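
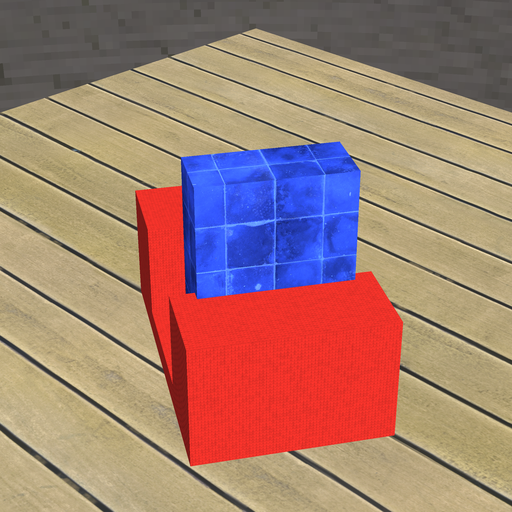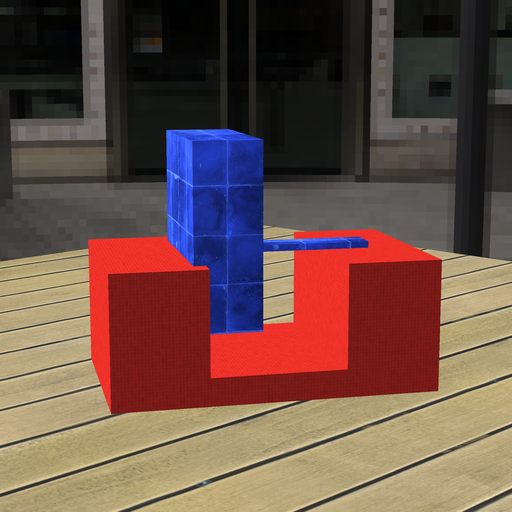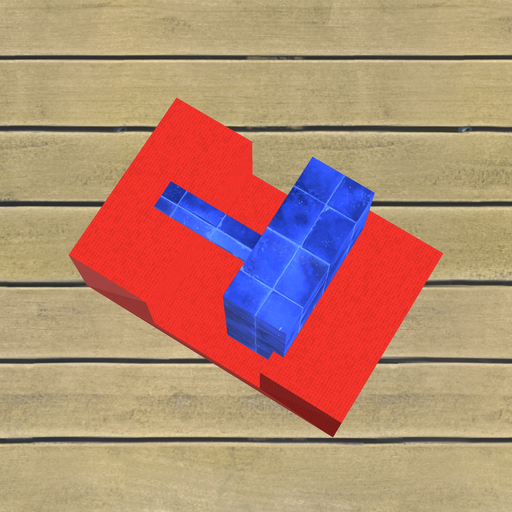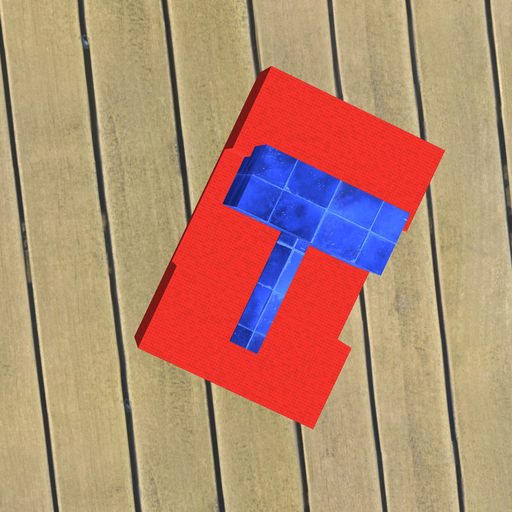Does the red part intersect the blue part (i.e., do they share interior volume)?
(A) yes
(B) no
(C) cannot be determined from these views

(A) yes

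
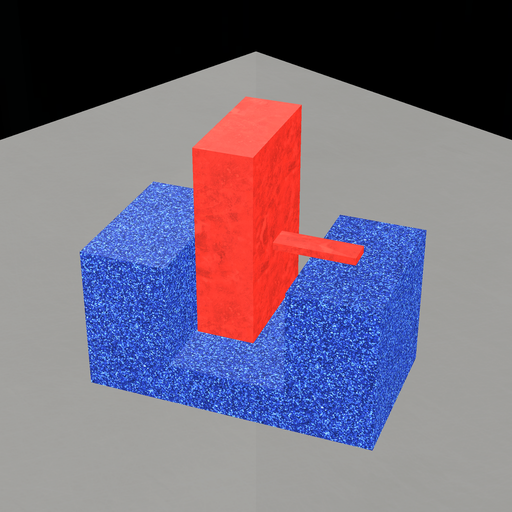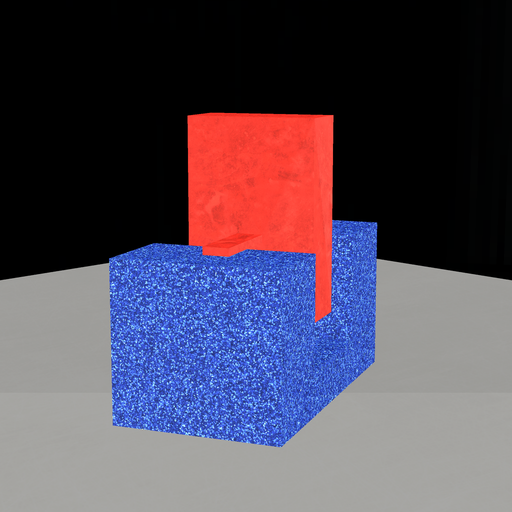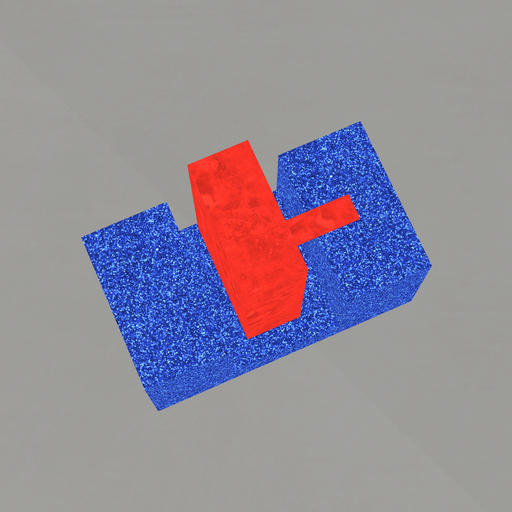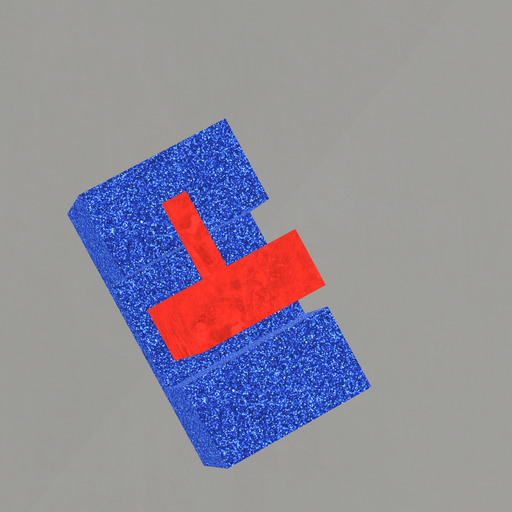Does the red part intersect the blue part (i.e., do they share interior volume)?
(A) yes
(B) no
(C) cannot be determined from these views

(B) no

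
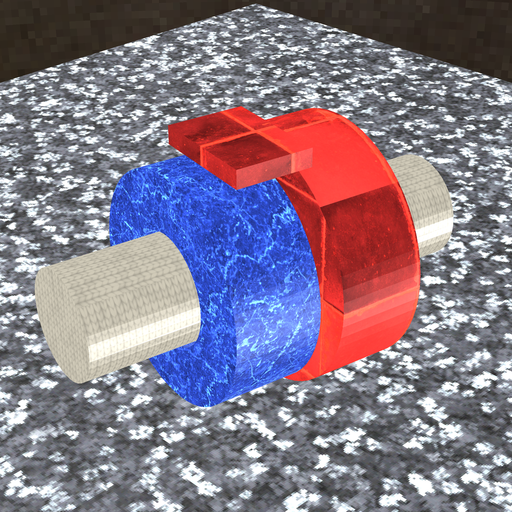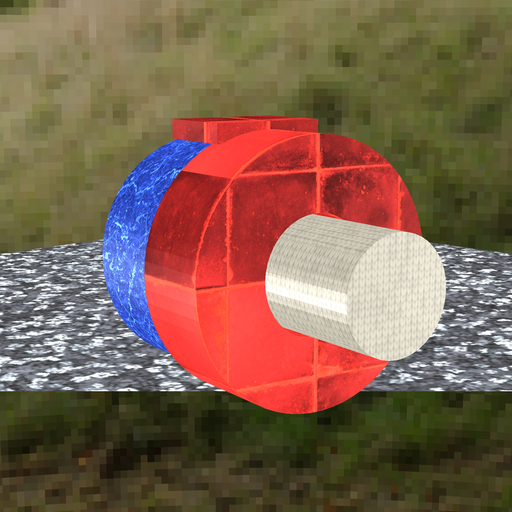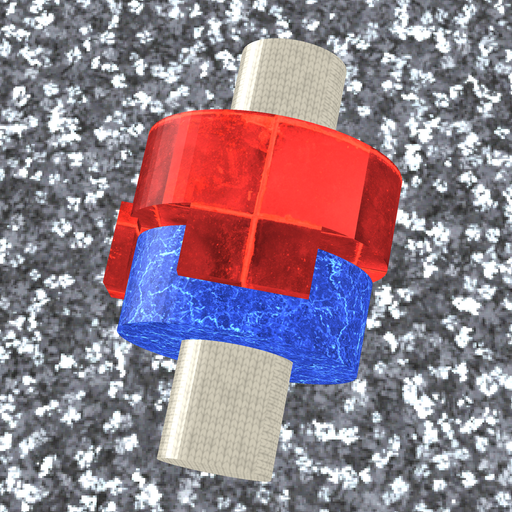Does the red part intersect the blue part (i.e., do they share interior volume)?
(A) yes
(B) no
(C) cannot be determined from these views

(B) no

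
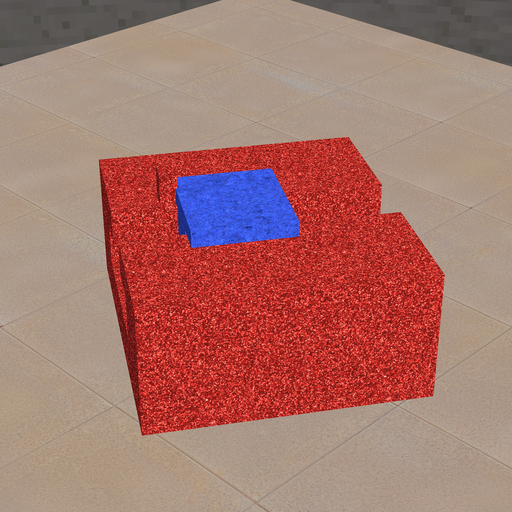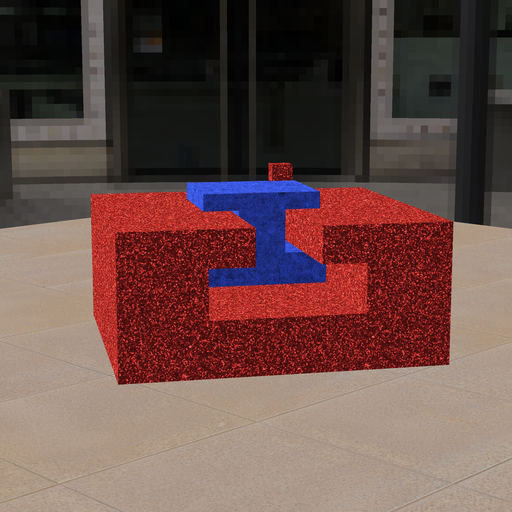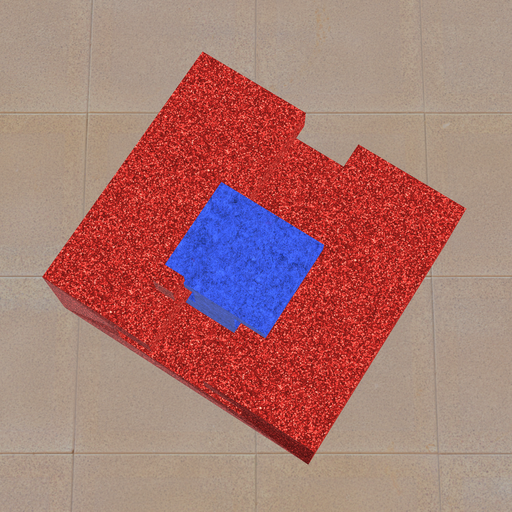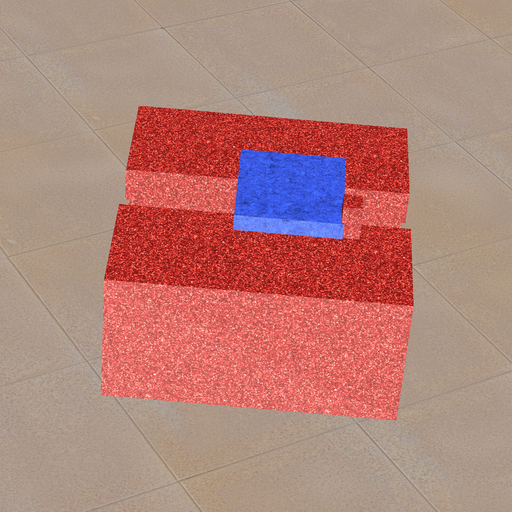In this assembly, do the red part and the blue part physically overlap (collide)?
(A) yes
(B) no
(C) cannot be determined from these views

(A) yes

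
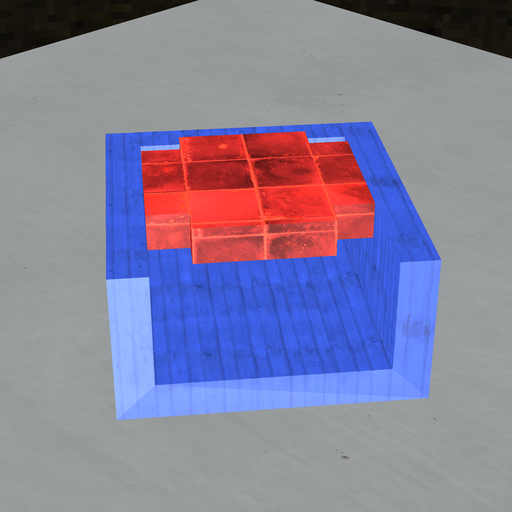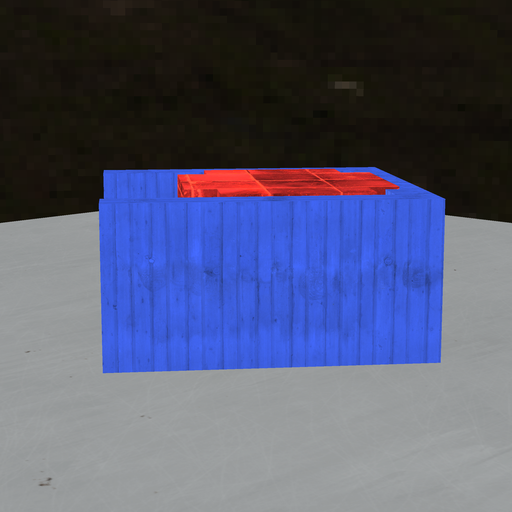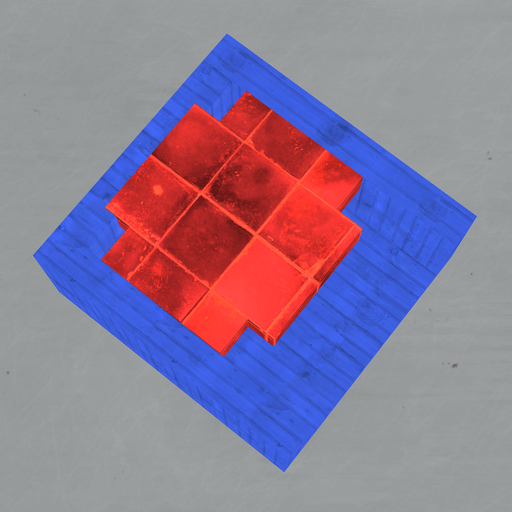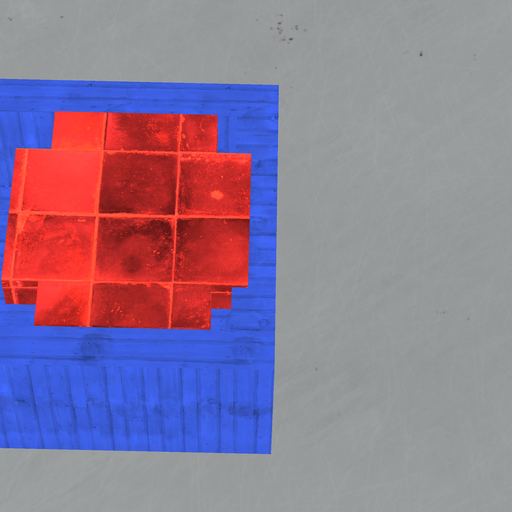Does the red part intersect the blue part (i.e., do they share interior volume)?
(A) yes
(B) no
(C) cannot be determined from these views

(A) yes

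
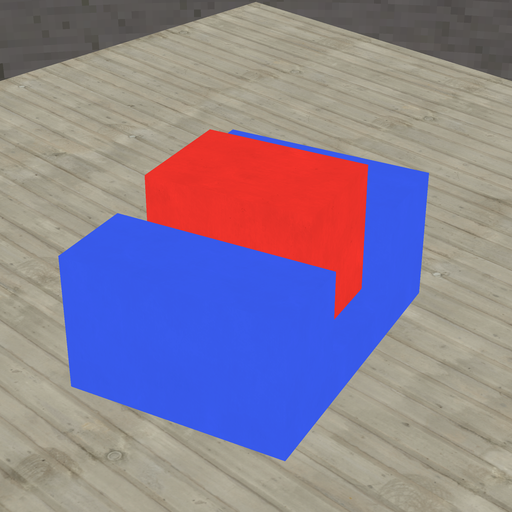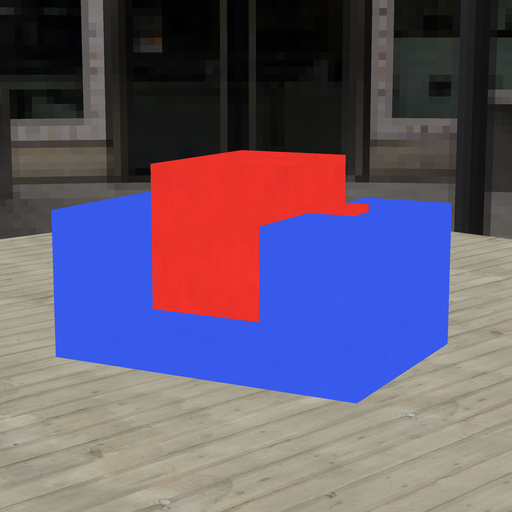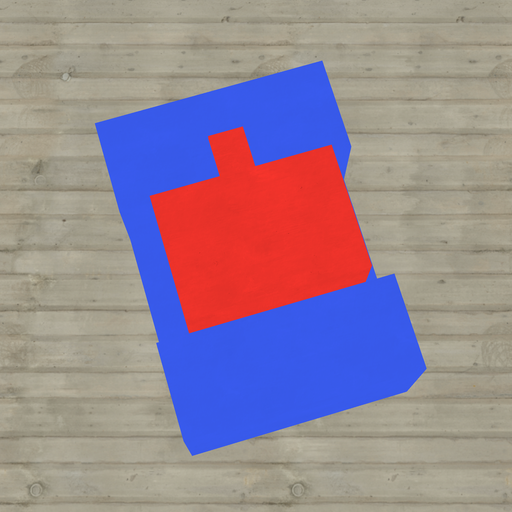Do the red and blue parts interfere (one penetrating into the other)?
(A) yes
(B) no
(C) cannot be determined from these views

(C) cannot be determined from these views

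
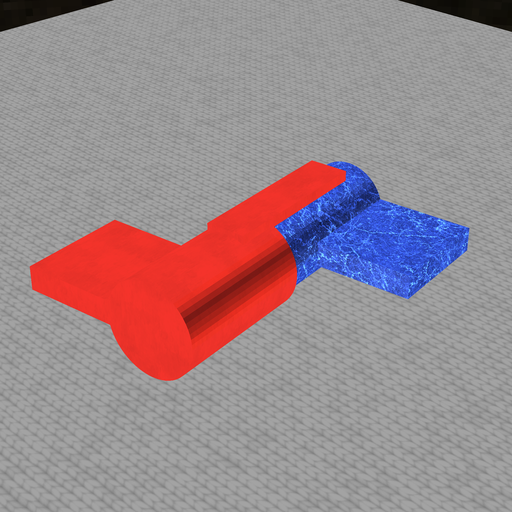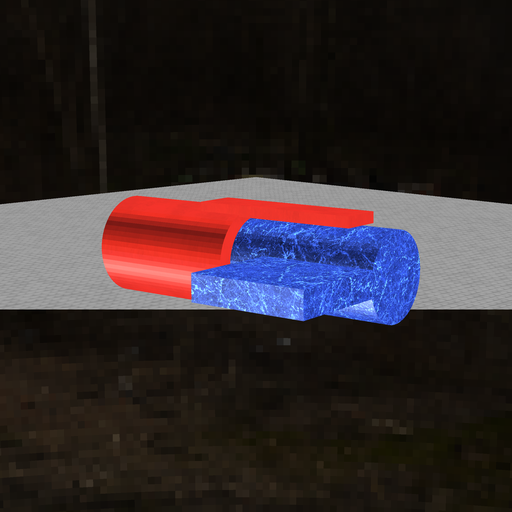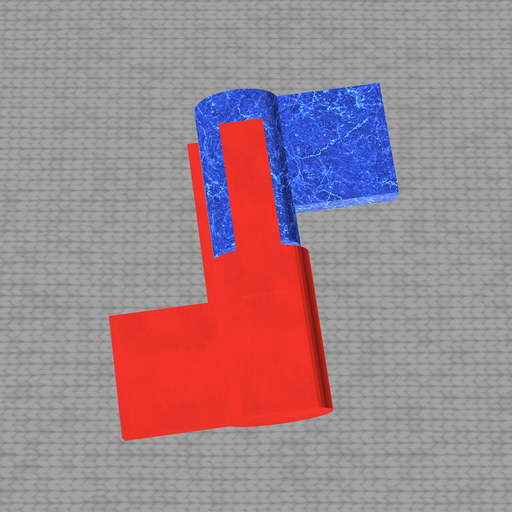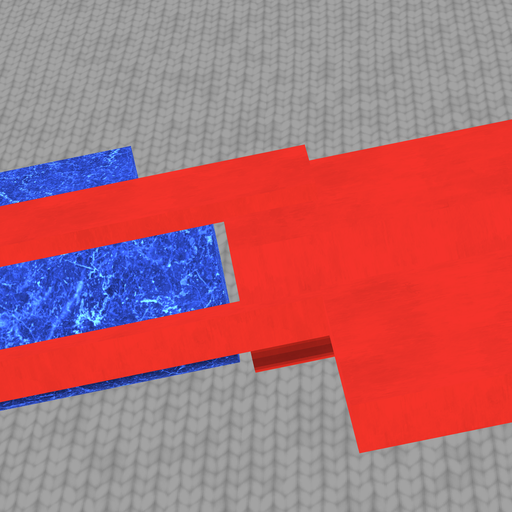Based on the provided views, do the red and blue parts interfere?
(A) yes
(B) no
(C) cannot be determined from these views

(B) no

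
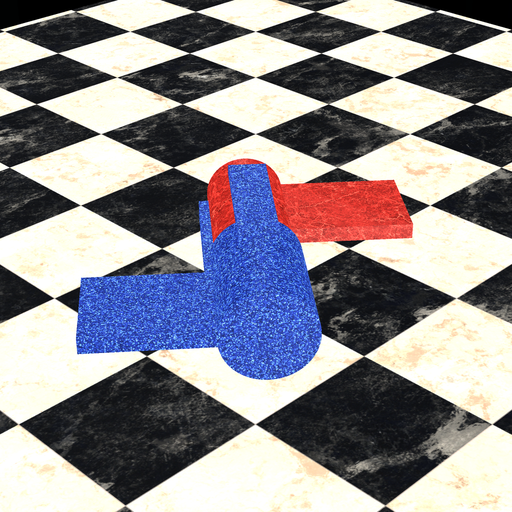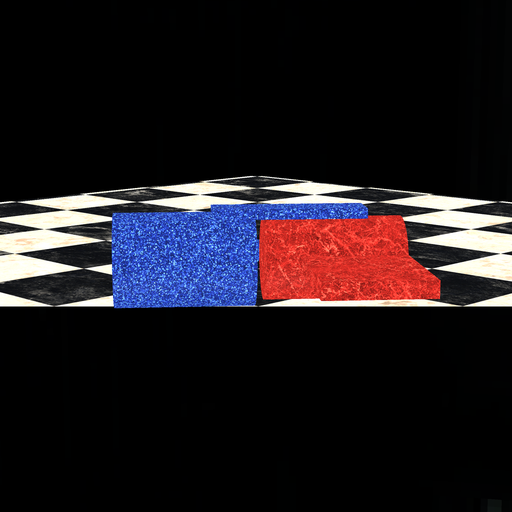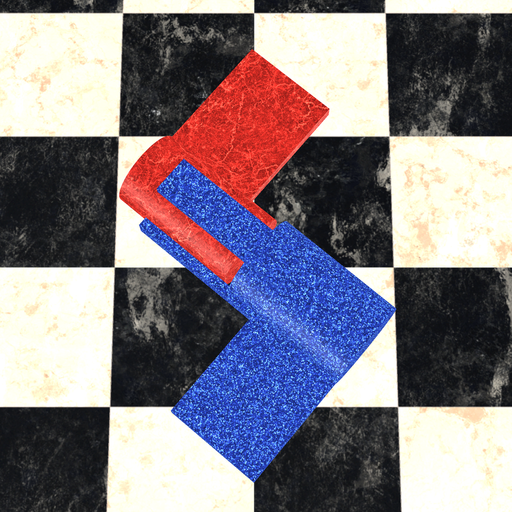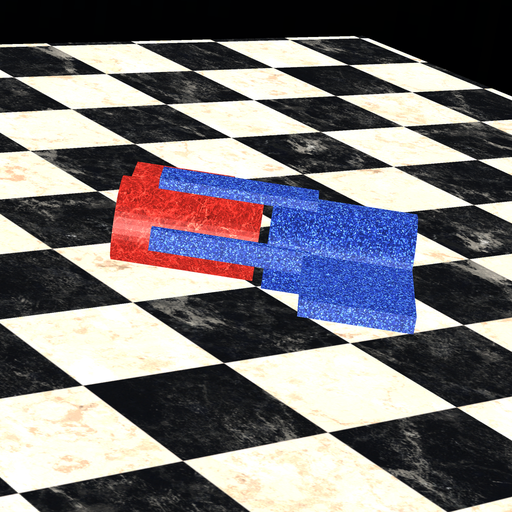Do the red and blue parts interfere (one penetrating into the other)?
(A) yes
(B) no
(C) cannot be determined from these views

(B) no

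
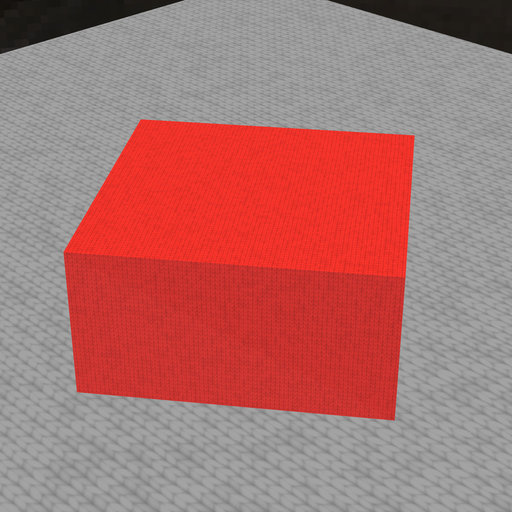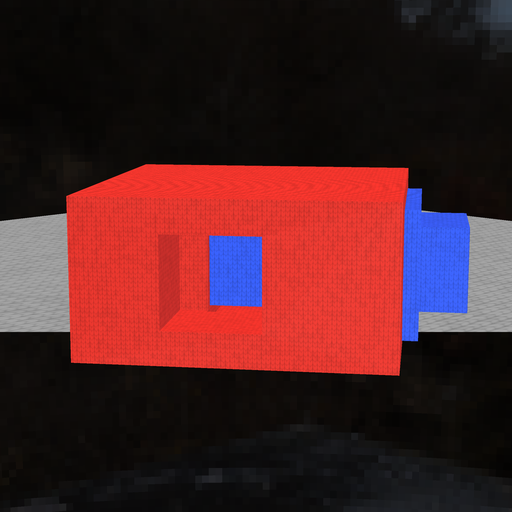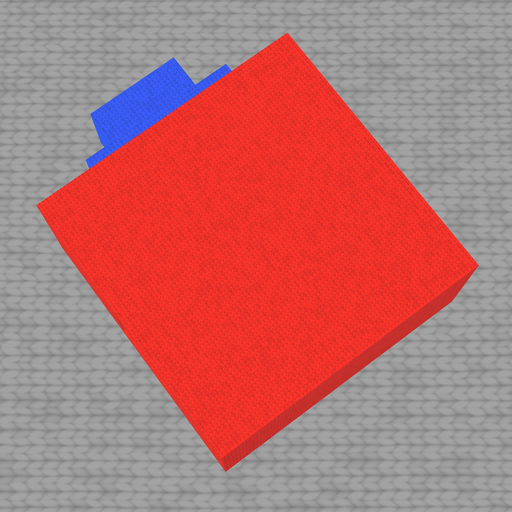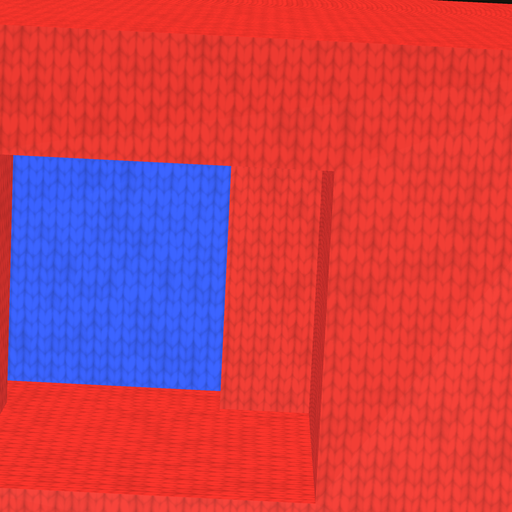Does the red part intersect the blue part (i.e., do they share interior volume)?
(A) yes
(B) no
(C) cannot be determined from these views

(A) yes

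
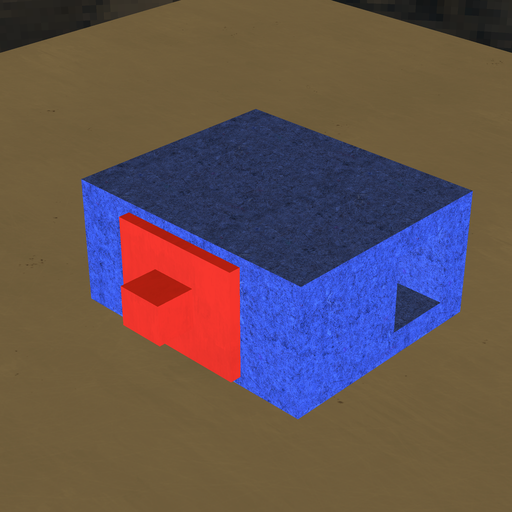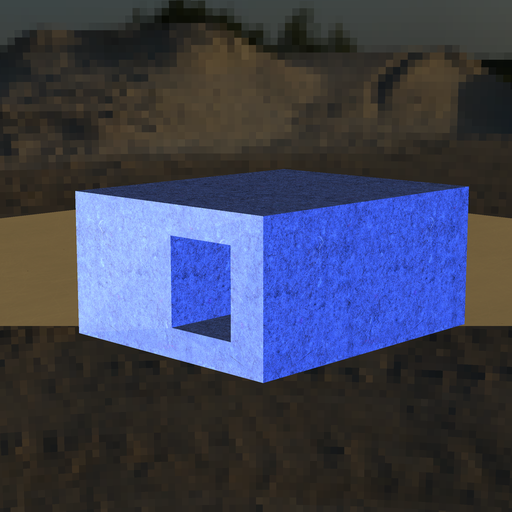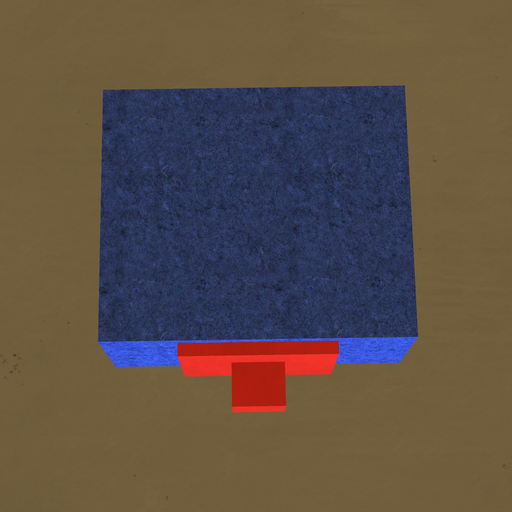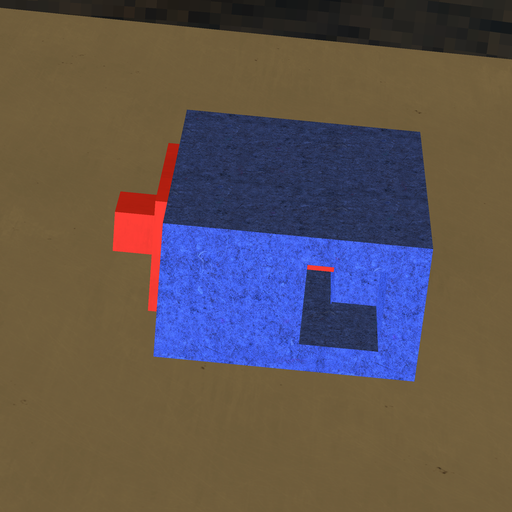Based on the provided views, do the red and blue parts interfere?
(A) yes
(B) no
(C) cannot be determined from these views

(A) yes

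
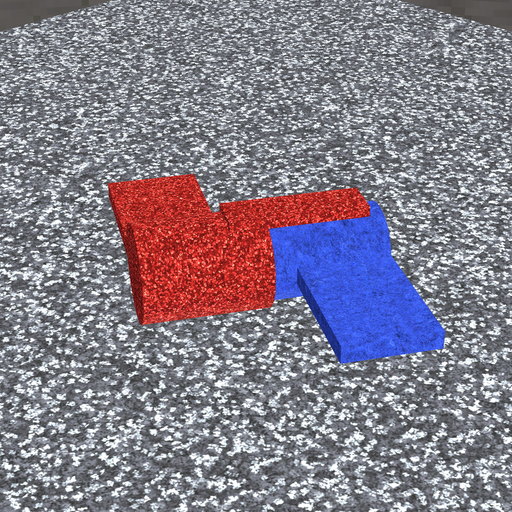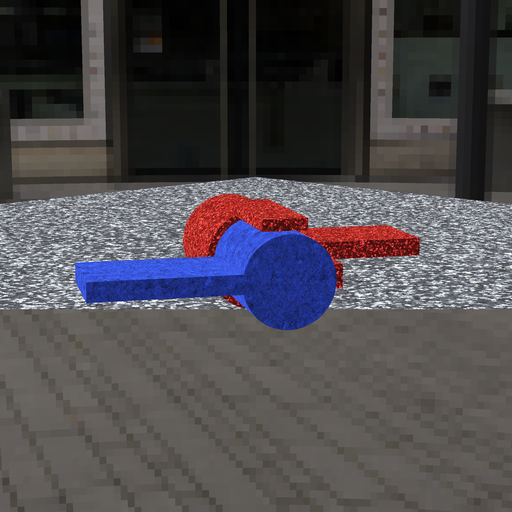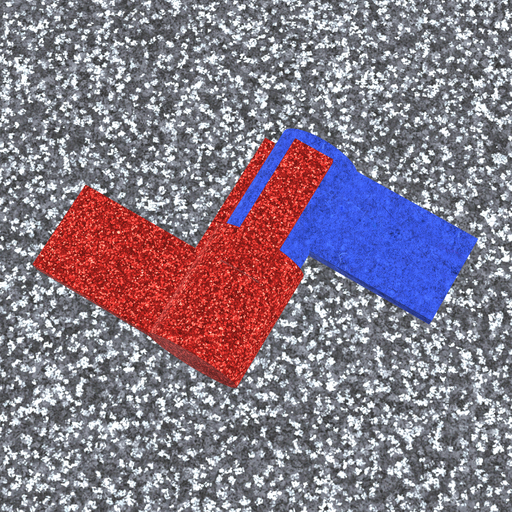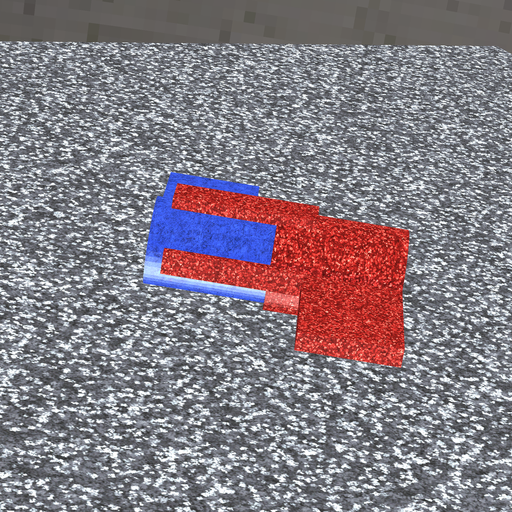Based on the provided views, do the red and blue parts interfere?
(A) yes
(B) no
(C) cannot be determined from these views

(A) yes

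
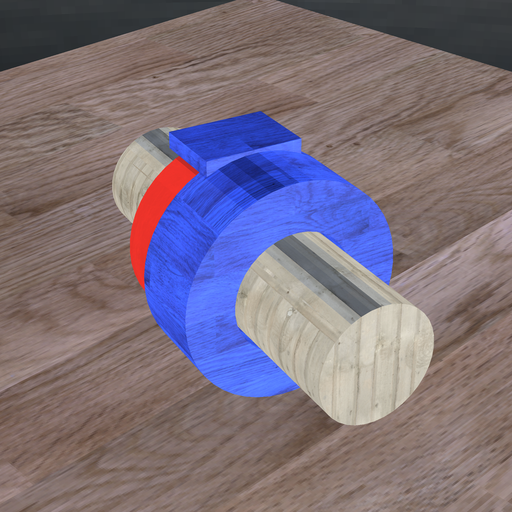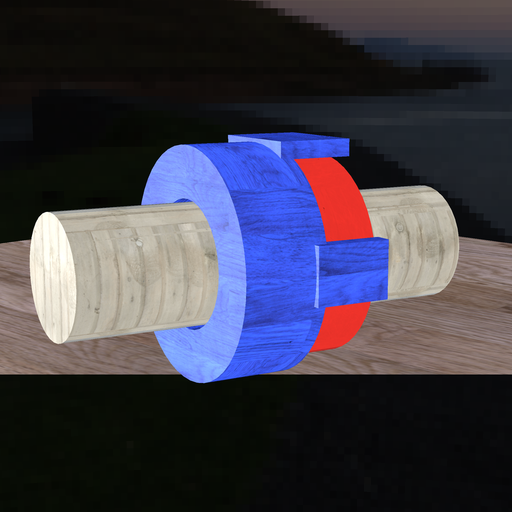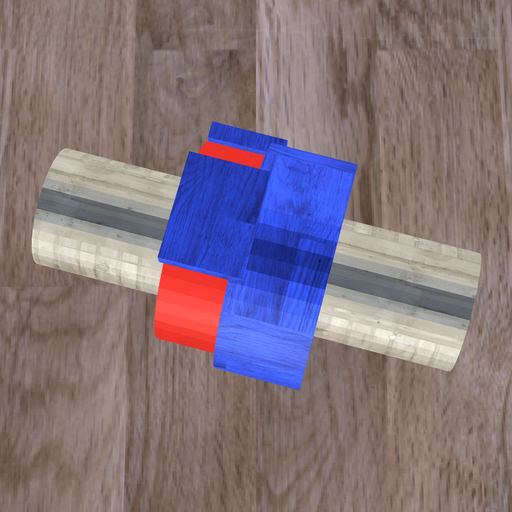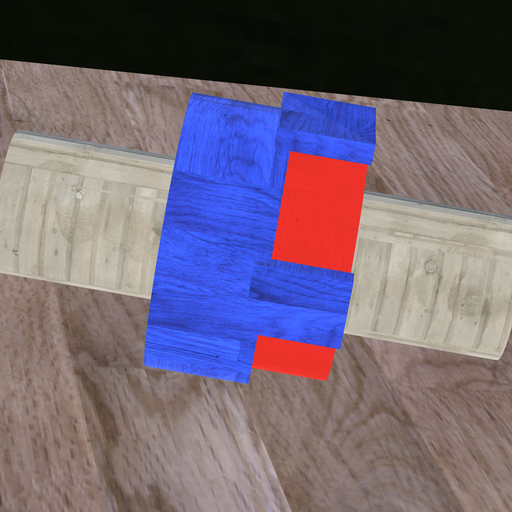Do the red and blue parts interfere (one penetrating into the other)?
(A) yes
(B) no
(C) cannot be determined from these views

(A) yes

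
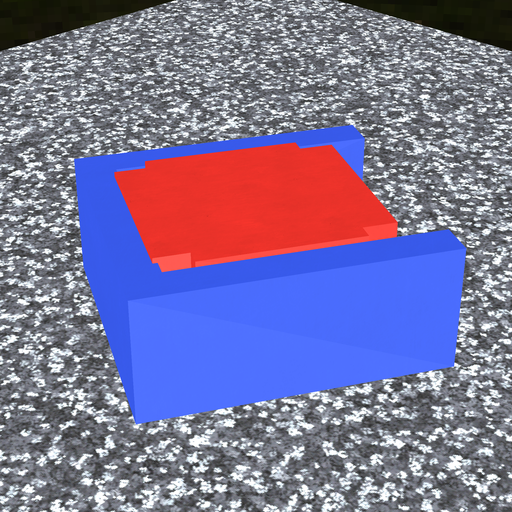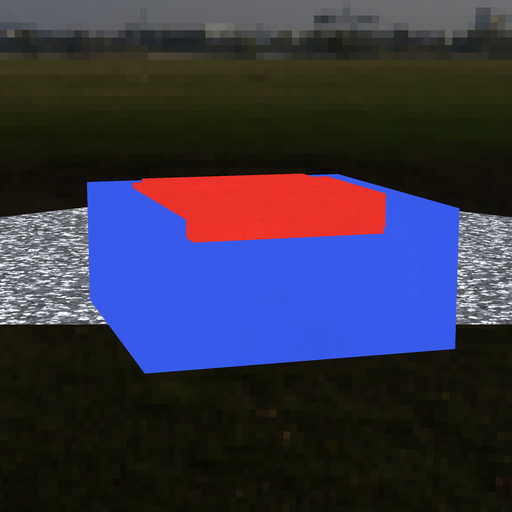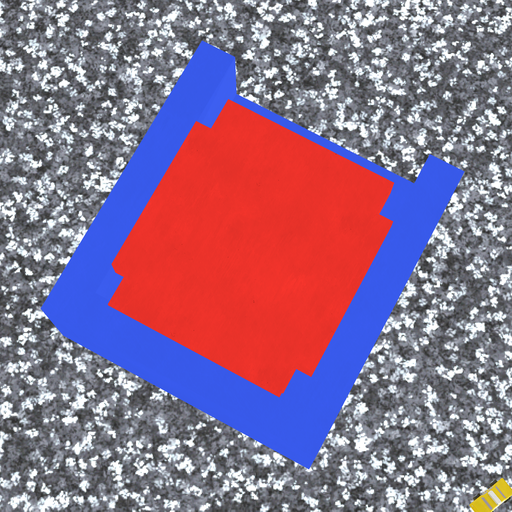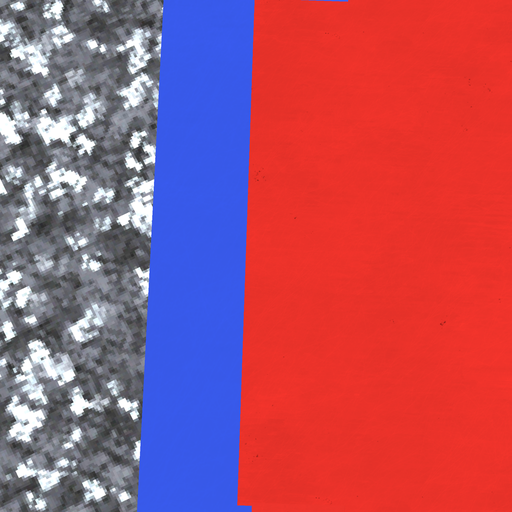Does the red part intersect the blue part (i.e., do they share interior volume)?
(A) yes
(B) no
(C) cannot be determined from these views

(A) yes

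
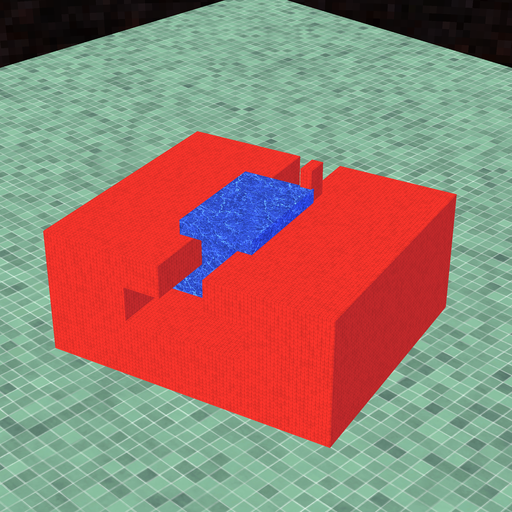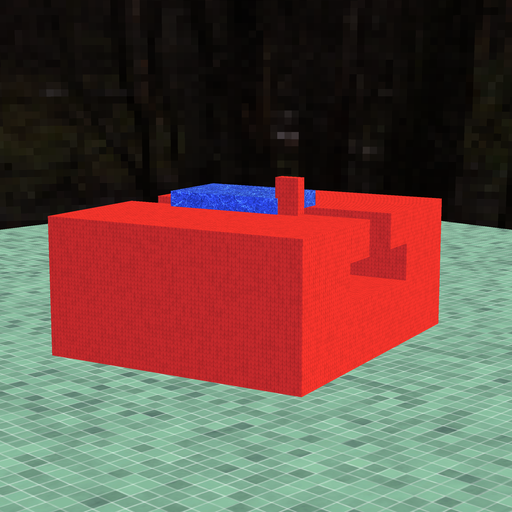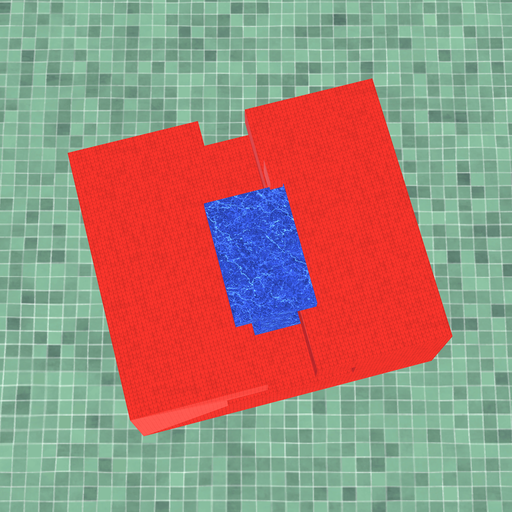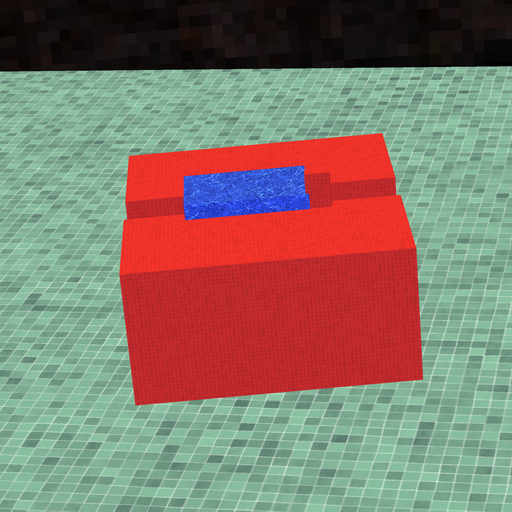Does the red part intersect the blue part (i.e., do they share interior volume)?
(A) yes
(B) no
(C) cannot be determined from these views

(A) yes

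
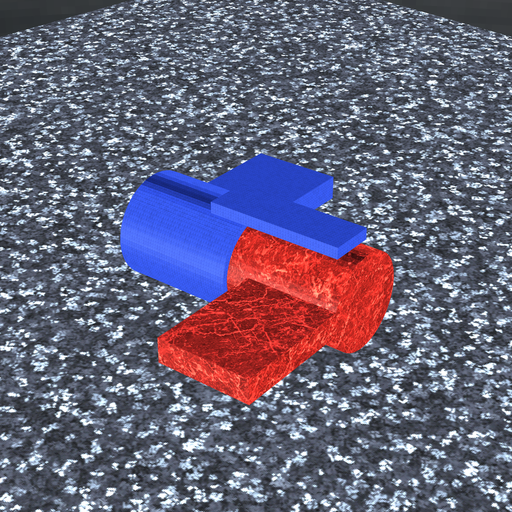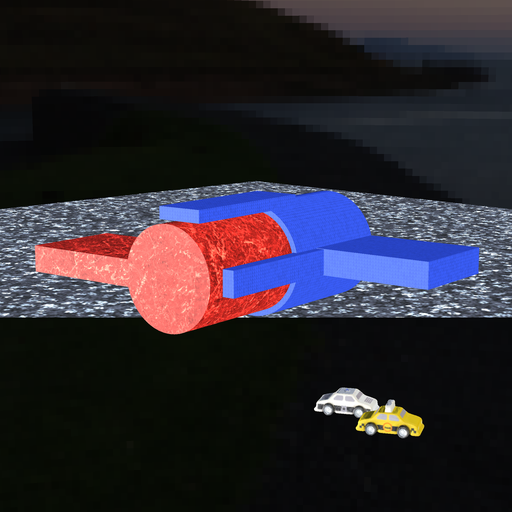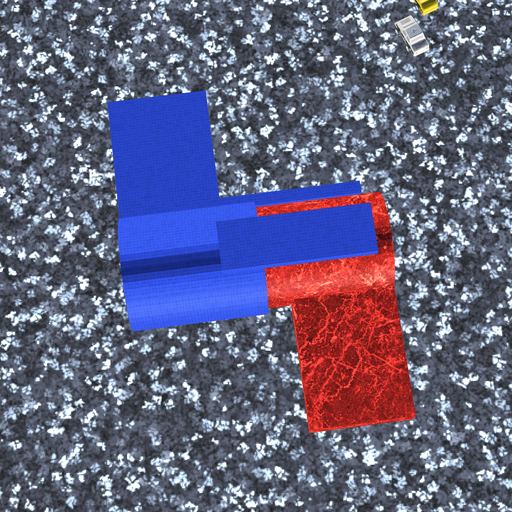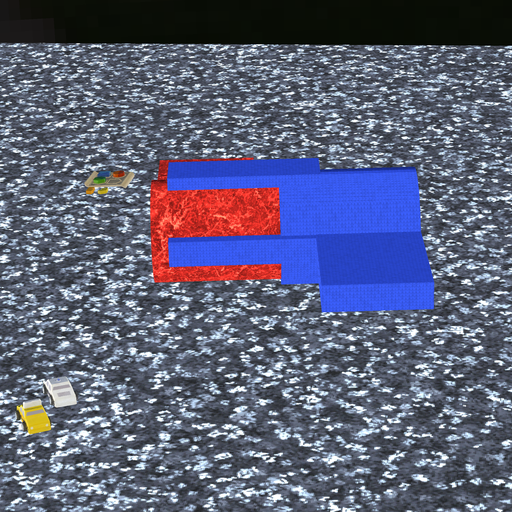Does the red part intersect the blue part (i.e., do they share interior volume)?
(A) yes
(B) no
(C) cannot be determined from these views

(A) yes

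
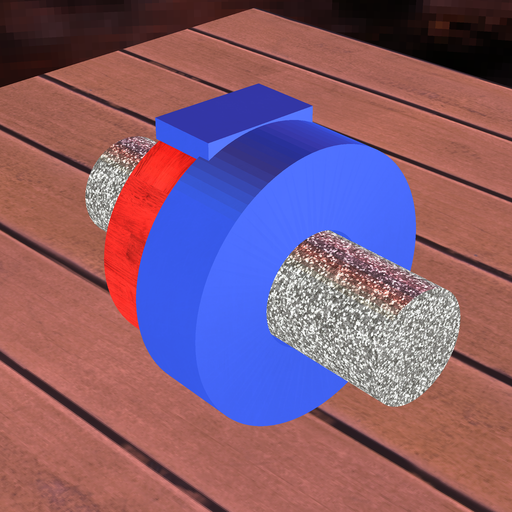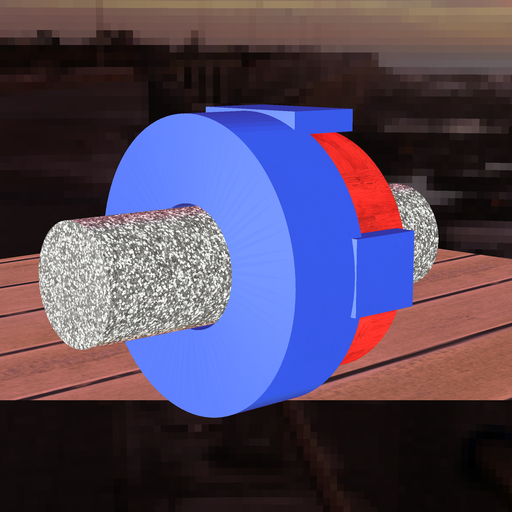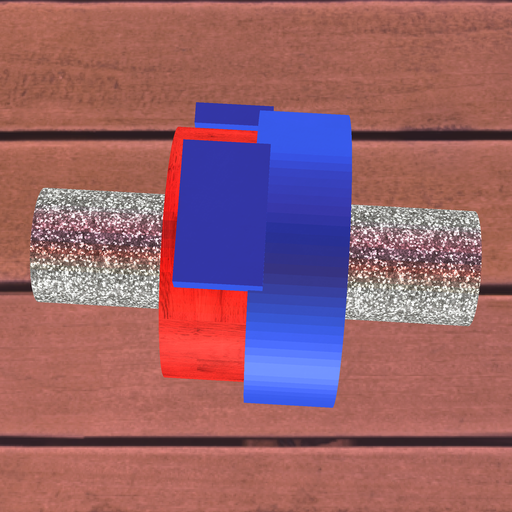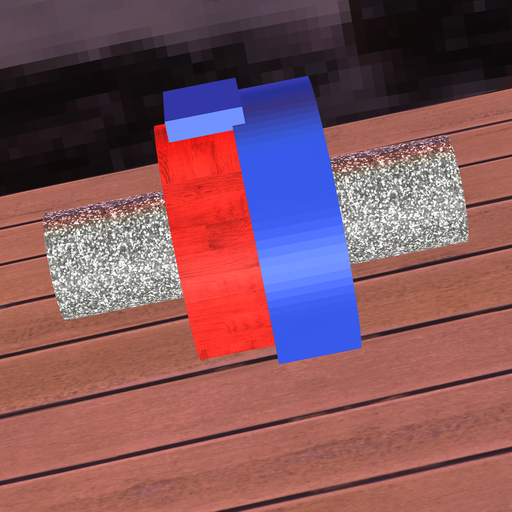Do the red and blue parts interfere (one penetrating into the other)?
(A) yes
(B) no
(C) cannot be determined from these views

(A) yes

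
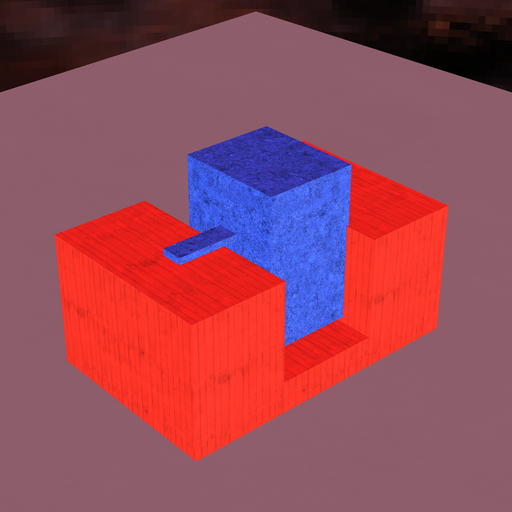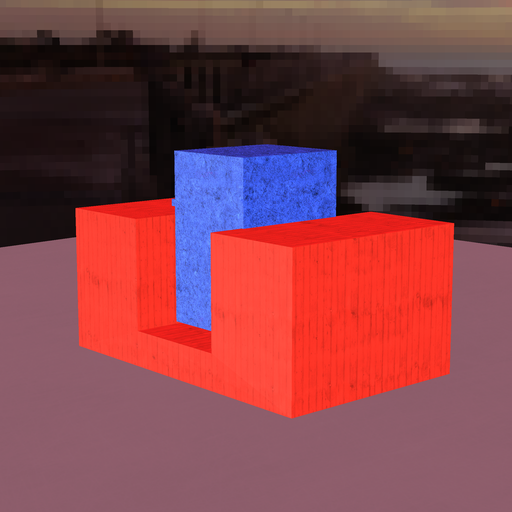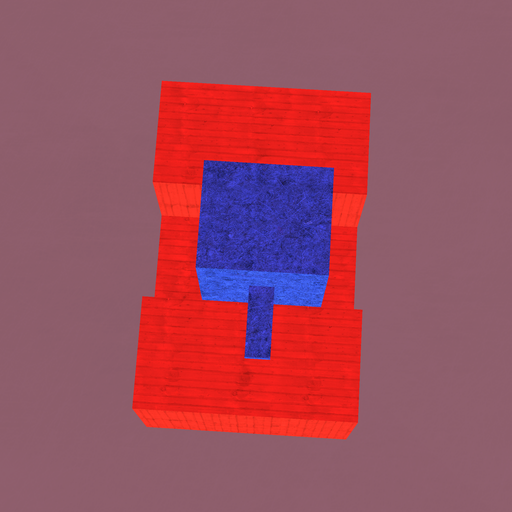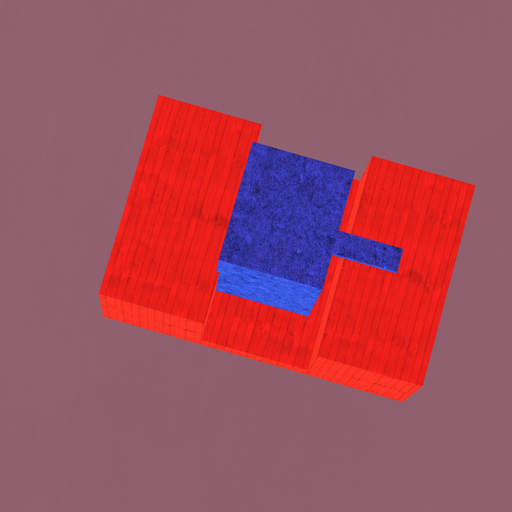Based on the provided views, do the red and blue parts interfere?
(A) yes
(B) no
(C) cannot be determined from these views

(A) yes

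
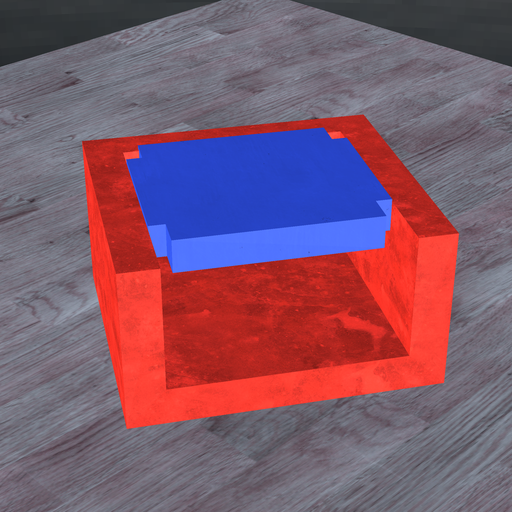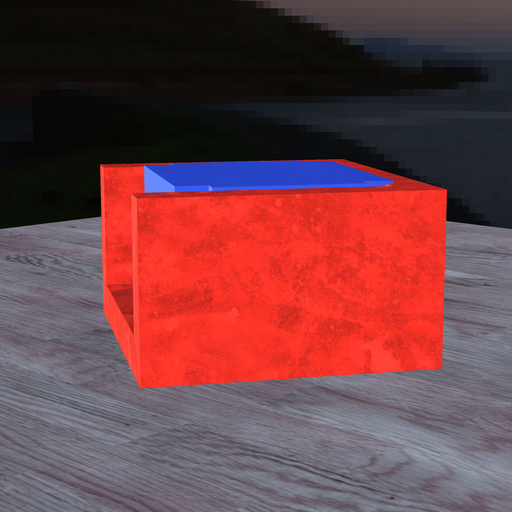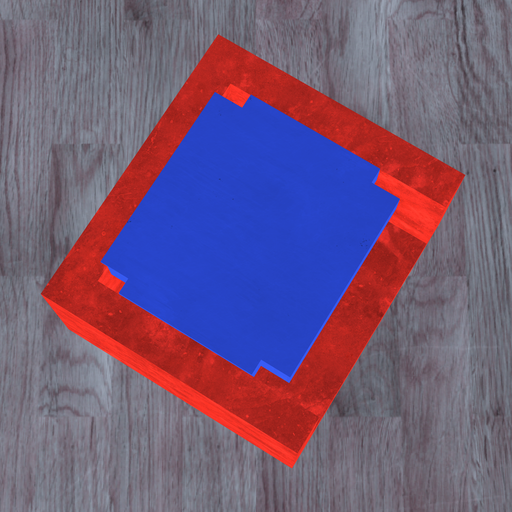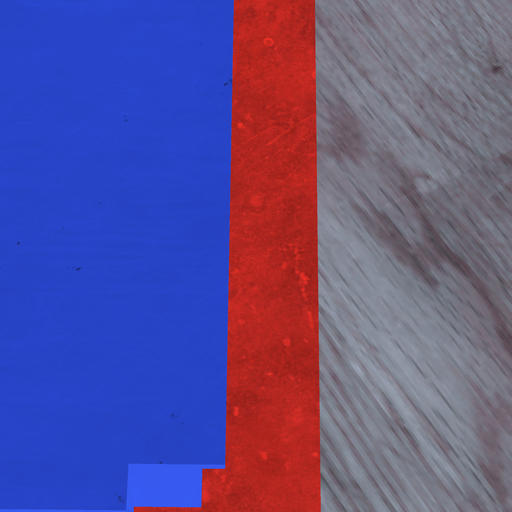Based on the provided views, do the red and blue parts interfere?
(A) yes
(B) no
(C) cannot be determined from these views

(A) yes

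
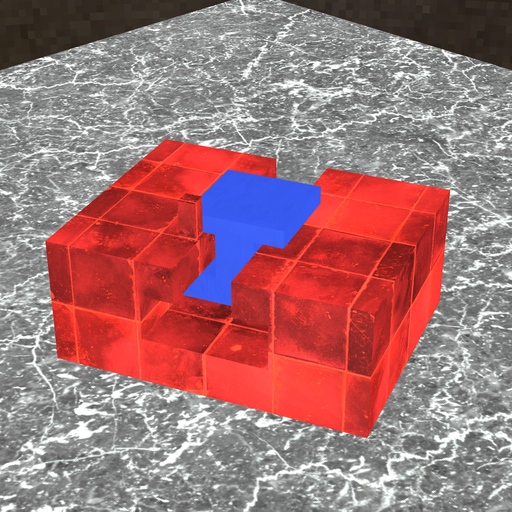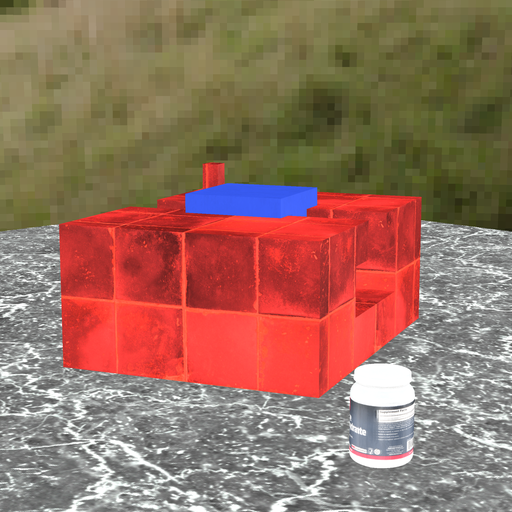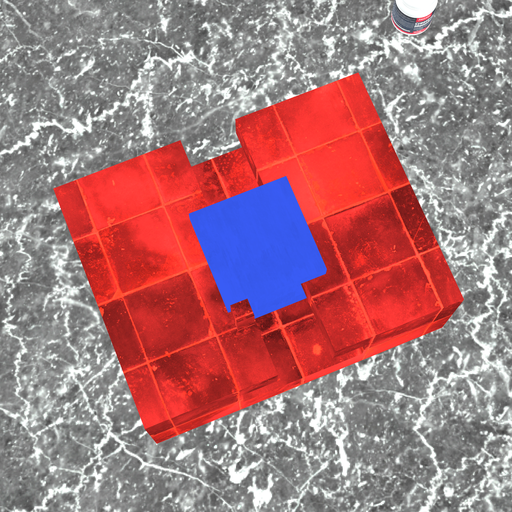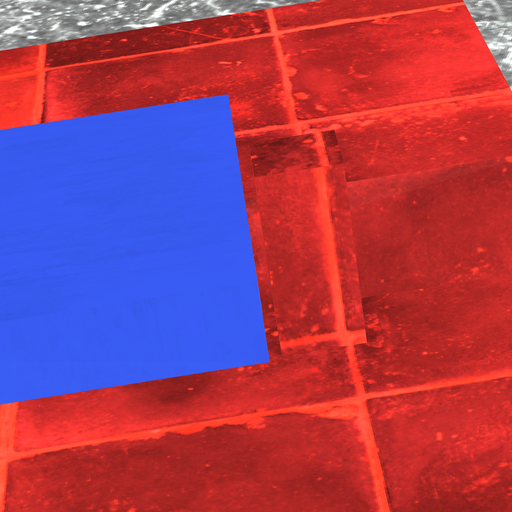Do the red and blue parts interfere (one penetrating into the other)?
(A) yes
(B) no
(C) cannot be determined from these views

(B) no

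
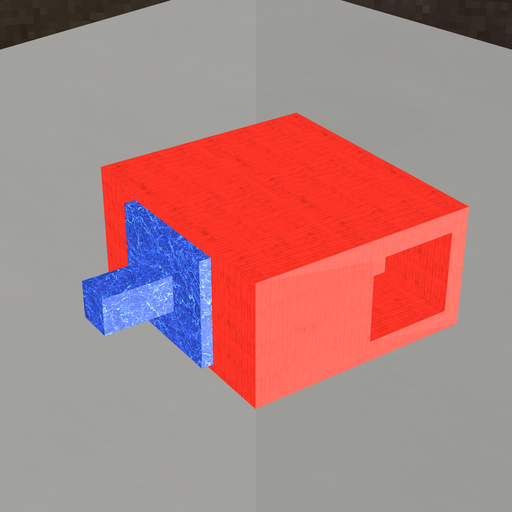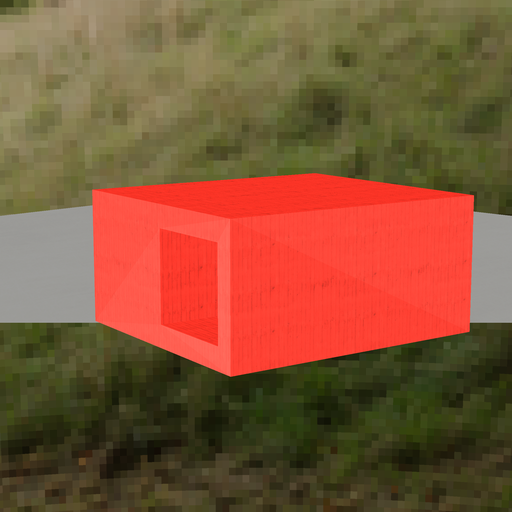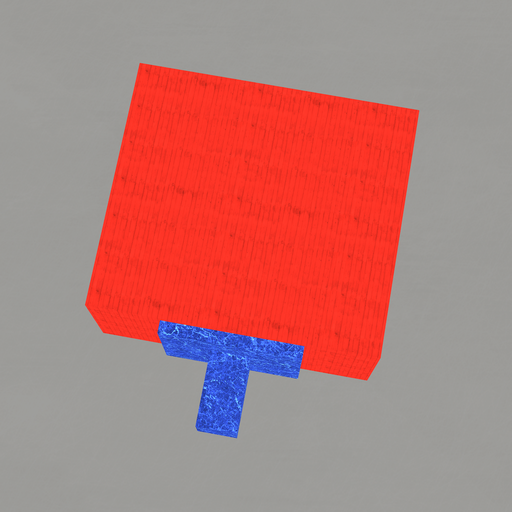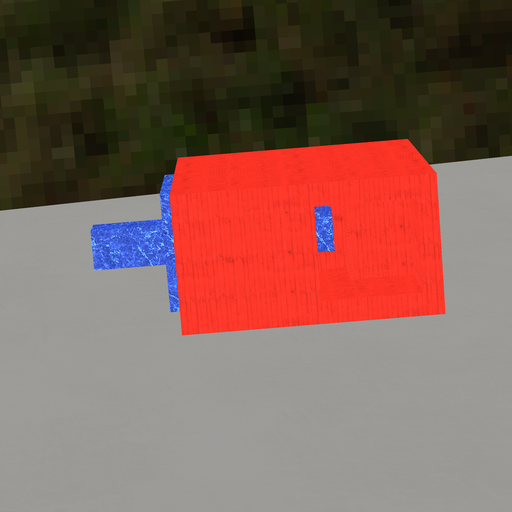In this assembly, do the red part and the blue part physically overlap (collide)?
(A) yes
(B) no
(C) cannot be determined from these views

(B) no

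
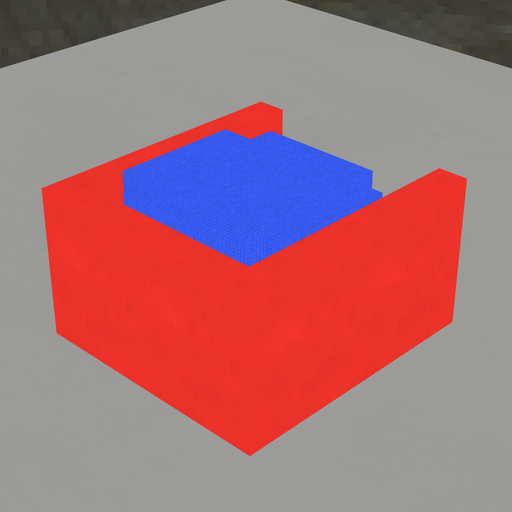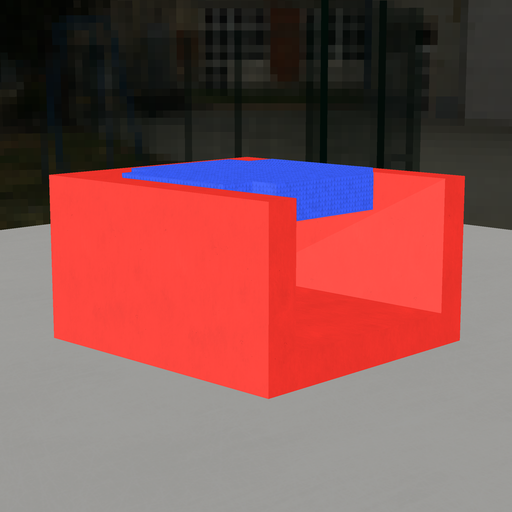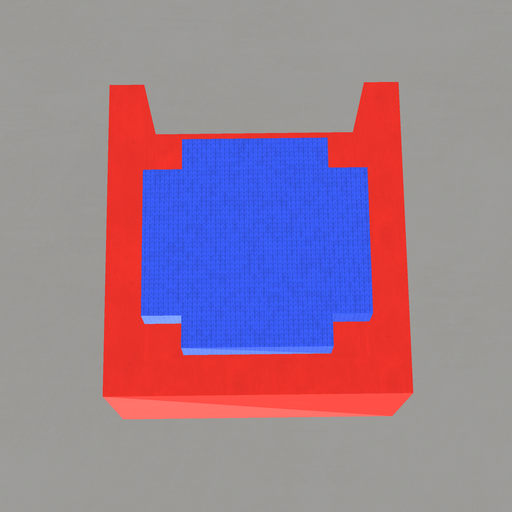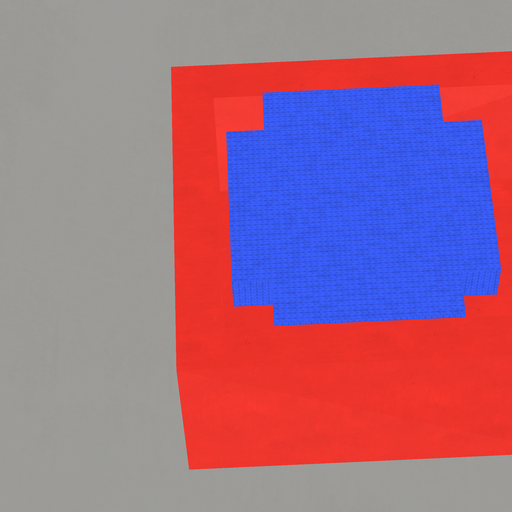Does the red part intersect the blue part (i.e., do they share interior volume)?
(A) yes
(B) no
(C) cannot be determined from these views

(B) no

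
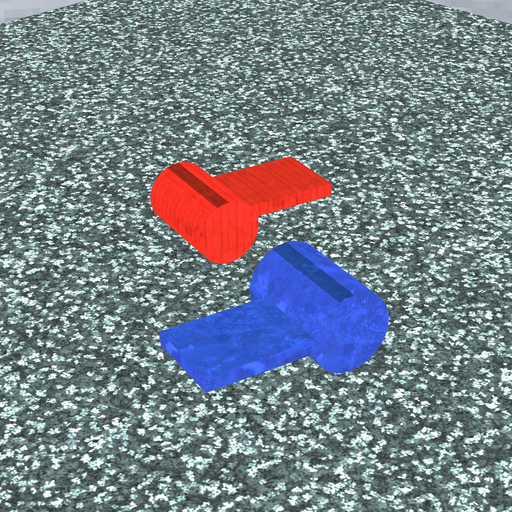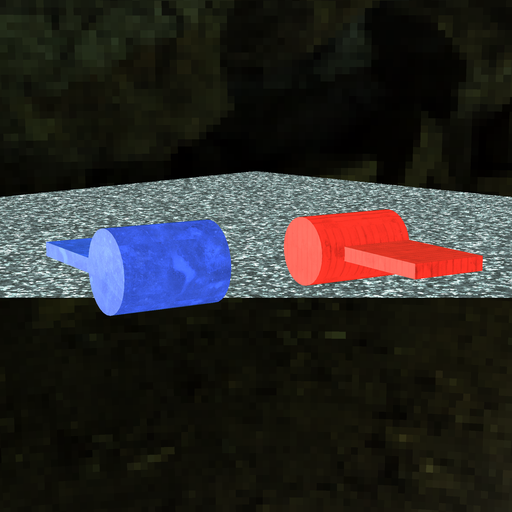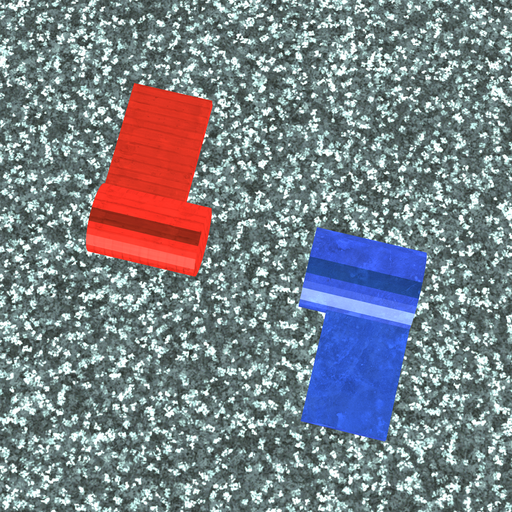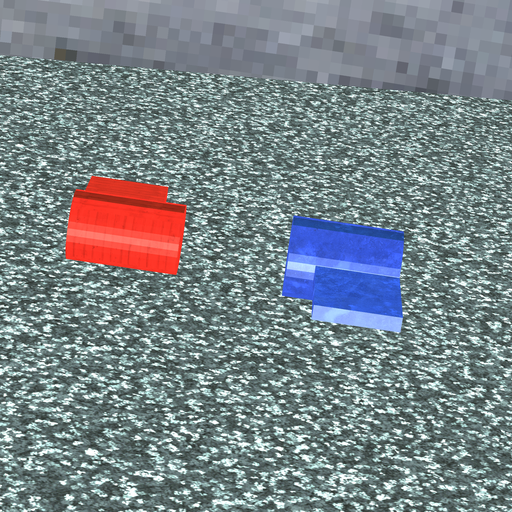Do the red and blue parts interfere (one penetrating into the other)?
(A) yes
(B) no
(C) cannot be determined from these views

(B) no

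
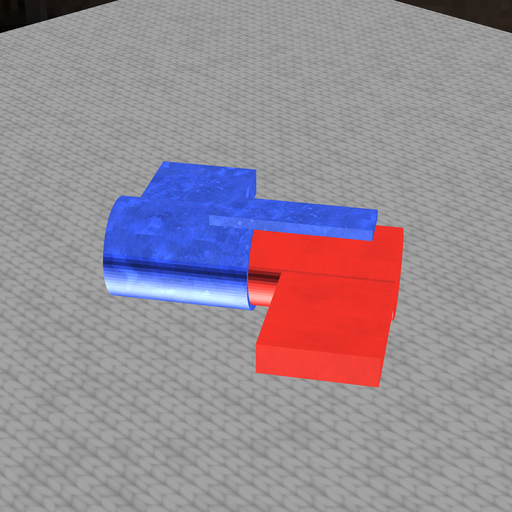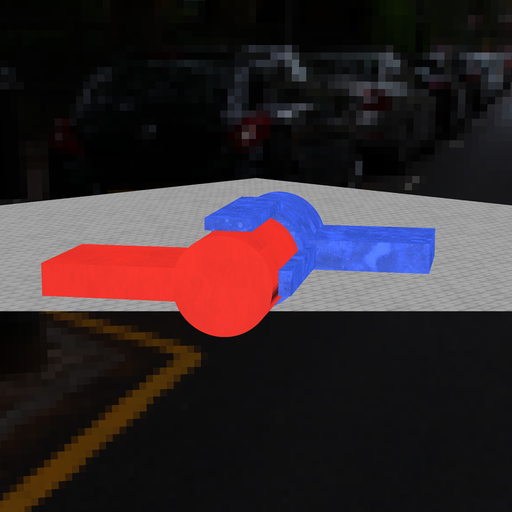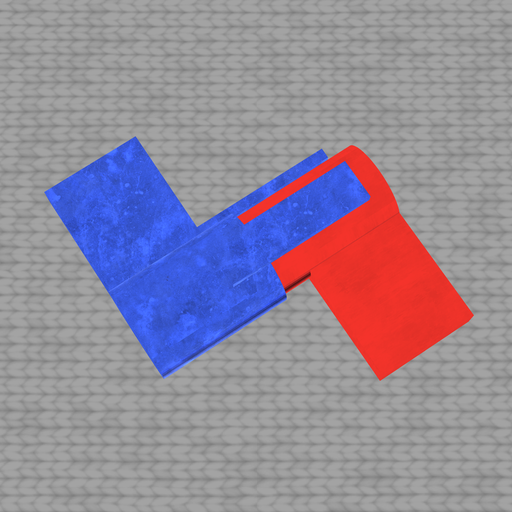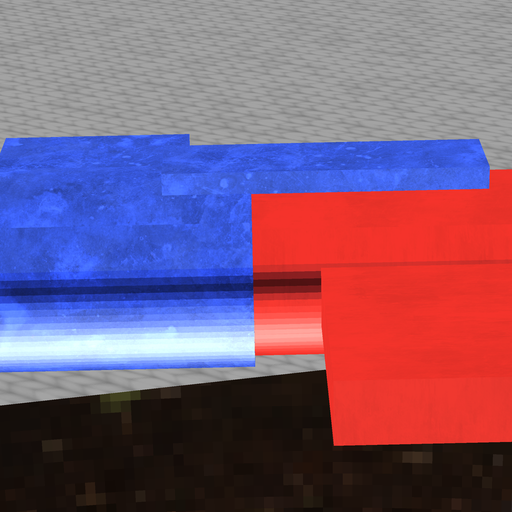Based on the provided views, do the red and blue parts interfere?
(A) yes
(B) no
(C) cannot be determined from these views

(A) yes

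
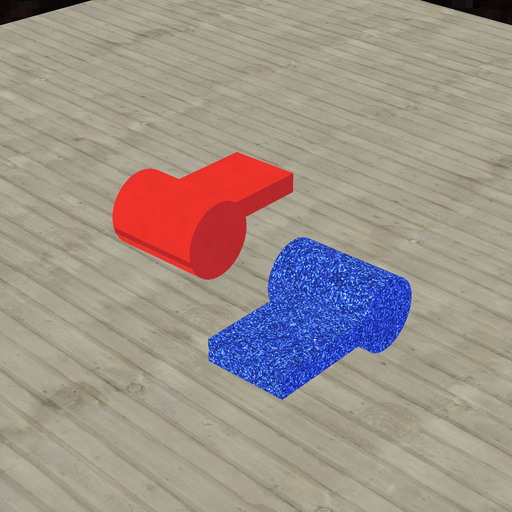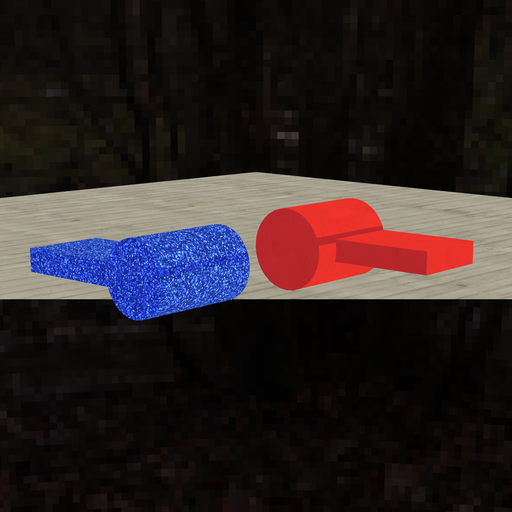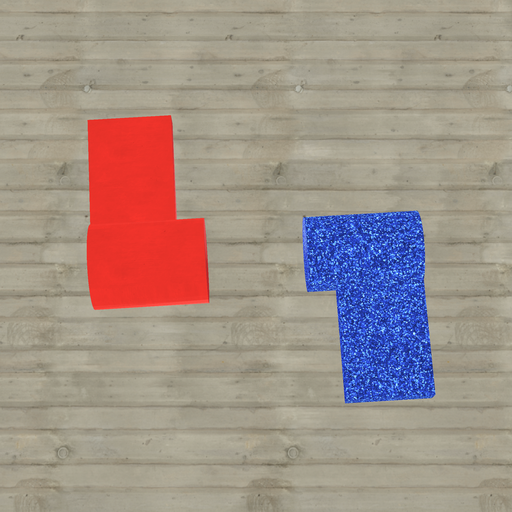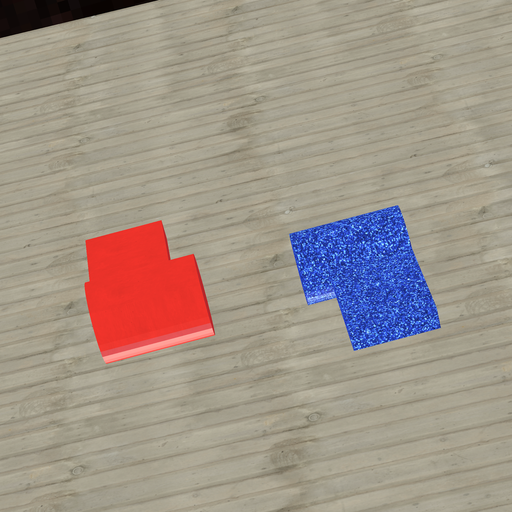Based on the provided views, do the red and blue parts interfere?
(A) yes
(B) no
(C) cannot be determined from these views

(B) no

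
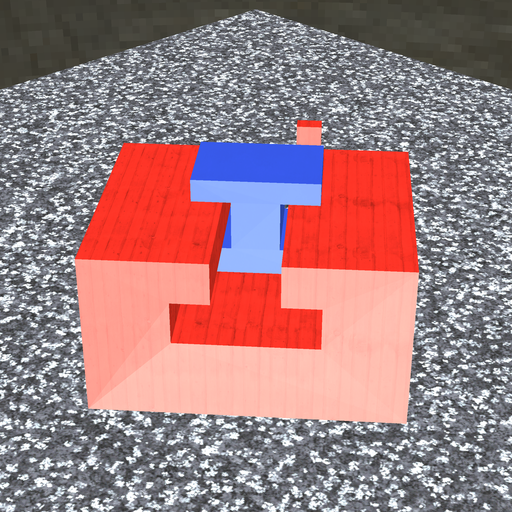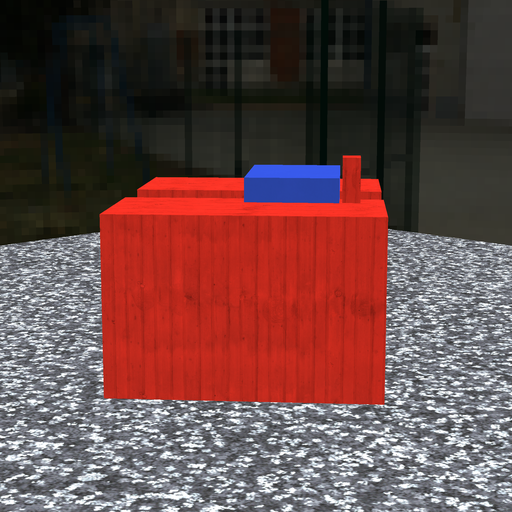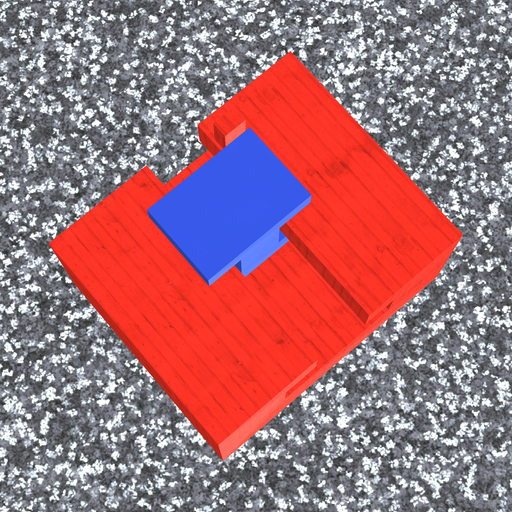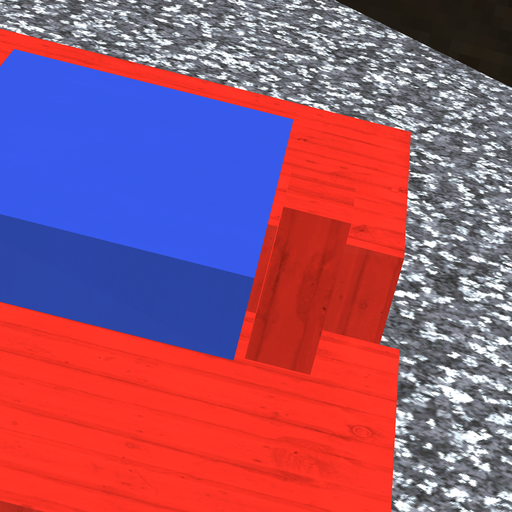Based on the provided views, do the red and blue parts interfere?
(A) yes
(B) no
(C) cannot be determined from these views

(B) no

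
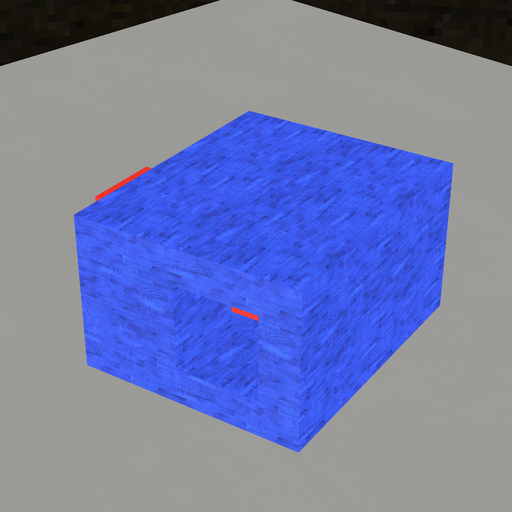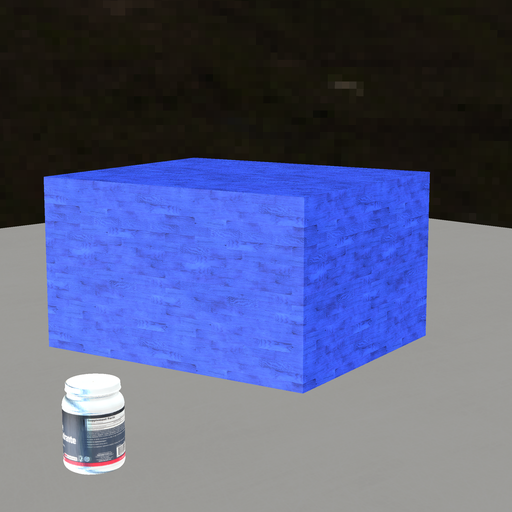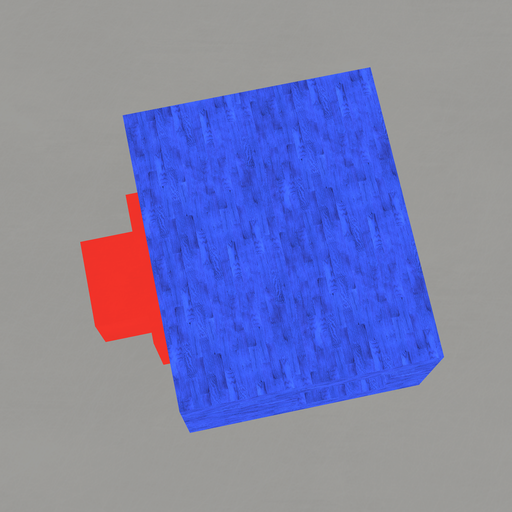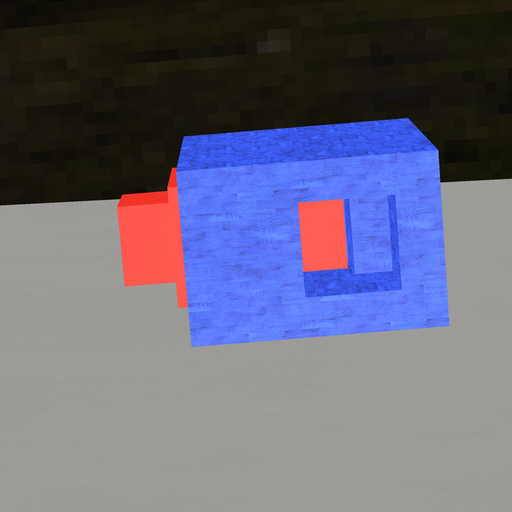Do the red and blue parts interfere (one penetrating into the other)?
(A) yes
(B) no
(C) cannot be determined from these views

(B) no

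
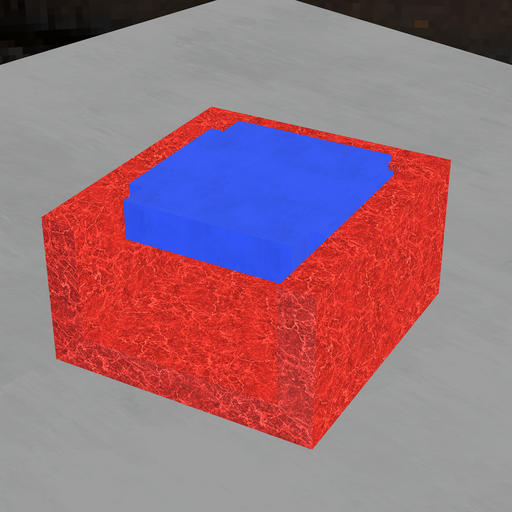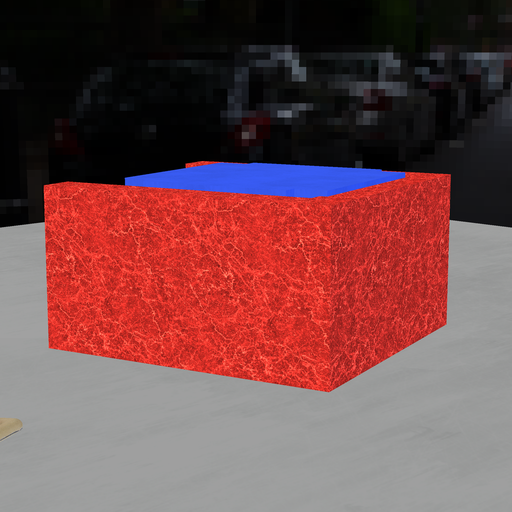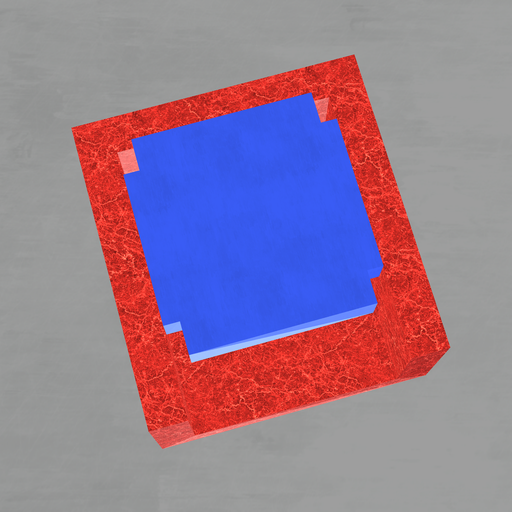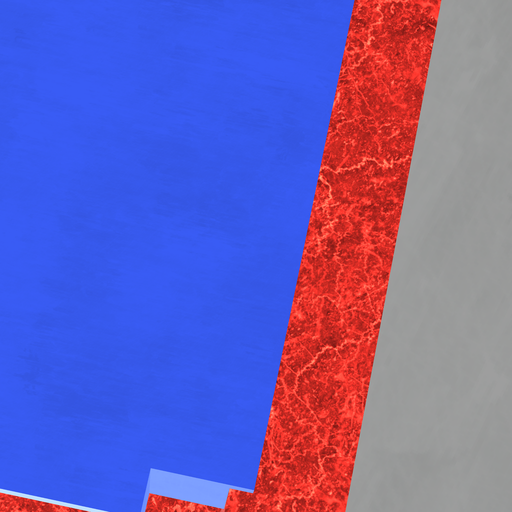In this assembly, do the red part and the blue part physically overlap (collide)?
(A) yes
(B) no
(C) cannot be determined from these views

(A) yes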